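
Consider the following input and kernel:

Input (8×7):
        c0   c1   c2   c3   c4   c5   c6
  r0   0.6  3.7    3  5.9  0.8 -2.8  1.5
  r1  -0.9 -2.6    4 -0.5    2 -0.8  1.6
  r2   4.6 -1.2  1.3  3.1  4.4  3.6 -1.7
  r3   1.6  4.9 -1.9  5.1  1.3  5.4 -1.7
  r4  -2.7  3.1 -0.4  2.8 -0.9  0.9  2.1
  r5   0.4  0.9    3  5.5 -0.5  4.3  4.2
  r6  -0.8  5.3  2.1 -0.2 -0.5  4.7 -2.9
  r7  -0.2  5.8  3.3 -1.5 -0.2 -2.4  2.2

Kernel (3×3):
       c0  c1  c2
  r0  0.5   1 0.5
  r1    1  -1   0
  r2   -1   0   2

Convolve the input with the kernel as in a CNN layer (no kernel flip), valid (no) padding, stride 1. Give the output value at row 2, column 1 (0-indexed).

11.55

The receptive field on the input at this output position is [-1.2 1.3 3.1 / 4.9 -1.9 5.1 / 3.1 -0.4 2.8]. Elementwise product with the kernel and sum: -1.2·0.5 + 1.3·1 + 3.1·0.5 + 4.9·1 + -1.9·-1 + 3.1·-1 + 2.8·2.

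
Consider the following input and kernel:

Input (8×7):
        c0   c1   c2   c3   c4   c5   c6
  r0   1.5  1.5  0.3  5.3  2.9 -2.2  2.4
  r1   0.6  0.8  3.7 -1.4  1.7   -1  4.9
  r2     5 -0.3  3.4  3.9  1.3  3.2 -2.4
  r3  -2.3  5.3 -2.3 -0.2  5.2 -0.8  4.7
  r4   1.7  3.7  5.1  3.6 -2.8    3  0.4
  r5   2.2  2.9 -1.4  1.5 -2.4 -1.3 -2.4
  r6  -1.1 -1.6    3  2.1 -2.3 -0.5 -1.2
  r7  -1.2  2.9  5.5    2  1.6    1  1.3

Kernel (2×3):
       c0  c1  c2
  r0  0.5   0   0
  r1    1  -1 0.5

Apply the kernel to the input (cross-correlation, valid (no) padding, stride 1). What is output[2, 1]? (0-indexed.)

7.35

The receptive field on the input at this output position is [-0.3 3.4 3.9 / 5.3 -2.3 -0.2]. Elementwise product with the kernel and sum: -0.3·0.5 + 5.3·1 + -2.3·-1 + -0.2·0.5.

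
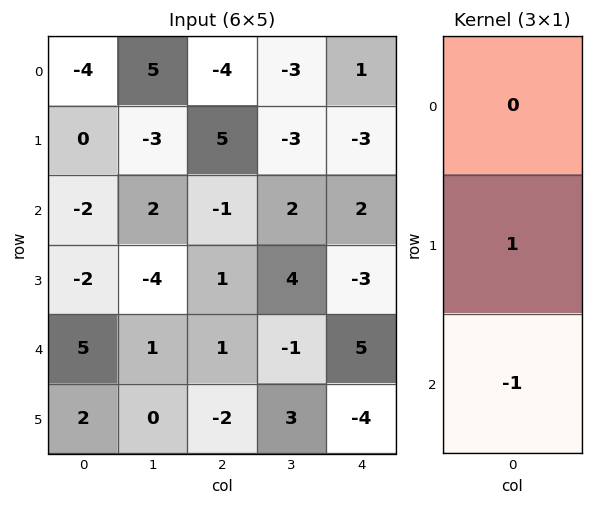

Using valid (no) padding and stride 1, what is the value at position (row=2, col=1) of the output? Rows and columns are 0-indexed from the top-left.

-5

The receptive field on the input at this output position is [2 / -4 / 1]. Elementwise product with the kernel and sum: -4·1 + 1·-1.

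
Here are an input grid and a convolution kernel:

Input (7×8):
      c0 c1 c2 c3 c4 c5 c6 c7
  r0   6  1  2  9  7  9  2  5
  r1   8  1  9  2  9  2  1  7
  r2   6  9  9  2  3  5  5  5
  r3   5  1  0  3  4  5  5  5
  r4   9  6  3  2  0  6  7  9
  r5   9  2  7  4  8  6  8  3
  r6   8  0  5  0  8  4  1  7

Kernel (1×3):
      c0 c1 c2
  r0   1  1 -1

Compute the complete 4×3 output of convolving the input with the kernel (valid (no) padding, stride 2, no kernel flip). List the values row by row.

Output[0,0]: The receptive field on the input at this output position is [6 1 2]. Elementwise product with the kernel and sum: 6·1 + 1·1 + 2·-1.

5 4 14
6 8 3
12 5 -1
3 -3 11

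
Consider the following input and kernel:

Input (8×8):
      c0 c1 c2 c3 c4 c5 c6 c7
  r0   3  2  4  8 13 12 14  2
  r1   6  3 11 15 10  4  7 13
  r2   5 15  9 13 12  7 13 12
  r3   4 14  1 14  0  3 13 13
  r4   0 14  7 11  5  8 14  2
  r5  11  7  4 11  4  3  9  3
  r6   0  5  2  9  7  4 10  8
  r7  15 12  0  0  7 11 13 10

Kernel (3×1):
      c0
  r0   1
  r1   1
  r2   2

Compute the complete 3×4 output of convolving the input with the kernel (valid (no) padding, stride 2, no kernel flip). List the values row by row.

19 33 47 47
9 24 22 54
11 15 23 43

Output[0,0]: The receptive field on the input at this output position is [3 / 6 / 5]. Elementwise product with the kernel and sum: 3·1 + 6·1 + 5·2.
Output[0,1]: The receptive field on the input at this output position is [4 / 11 / 9]. Elementwise product with the kernel and sum: 4·1 + 11·1 + 9·2.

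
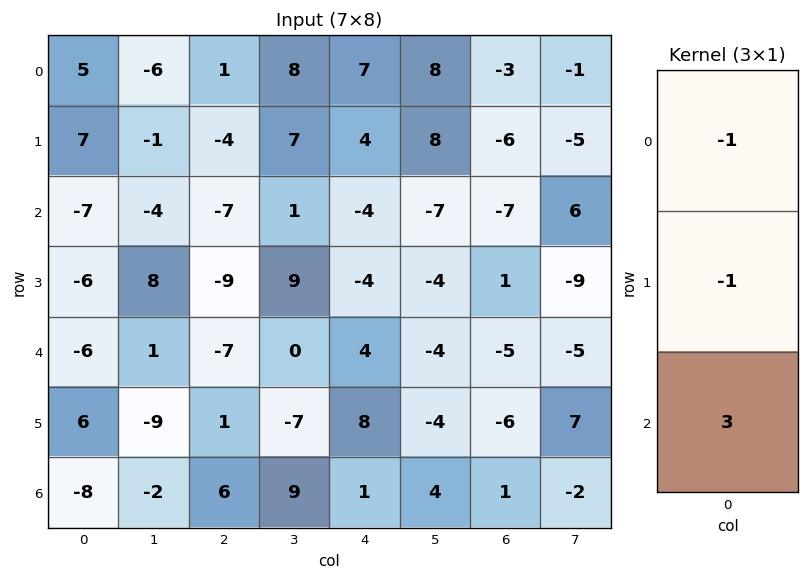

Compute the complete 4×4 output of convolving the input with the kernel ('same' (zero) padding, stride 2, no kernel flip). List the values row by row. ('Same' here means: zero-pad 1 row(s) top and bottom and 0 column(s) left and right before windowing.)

Output[0,0]: The receptive field on the zero-padded input at this output position is [0 / 5 / 7]. Elementwise product with the kernel and sum: 0·-1 + 5·-1 + 7·3.
Output[0,1]: The receptive field on the zero-padded input at this output position is [0 / 1 / -4]. Elementwise product with the kernel and sum: 0·-1 + 1·-1 + -4·3.

16 -13 5 -15
-18 -16 -12 16
30 19 24 -14
2 -7 -9 5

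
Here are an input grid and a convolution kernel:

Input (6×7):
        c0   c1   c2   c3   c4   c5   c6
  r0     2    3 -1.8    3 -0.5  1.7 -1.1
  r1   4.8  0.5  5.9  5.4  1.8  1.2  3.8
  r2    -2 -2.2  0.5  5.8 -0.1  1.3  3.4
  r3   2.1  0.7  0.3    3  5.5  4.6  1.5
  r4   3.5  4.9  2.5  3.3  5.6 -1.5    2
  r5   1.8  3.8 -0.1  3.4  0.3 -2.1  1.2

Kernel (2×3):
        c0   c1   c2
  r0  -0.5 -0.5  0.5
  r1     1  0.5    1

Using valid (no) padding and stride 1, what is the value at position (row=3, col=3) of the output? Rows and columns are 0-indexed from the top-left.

2.65

The receptive field on the input at this output position is [3 5.5 4.6 / 3.3 5.6 -1.5]. Elementwise product with the kernel and sum: 3·-0.5 + 5.5·-0.5 + 4.6·0.5 + 3.3·1 + 5.6·0.5 + -1.5·1.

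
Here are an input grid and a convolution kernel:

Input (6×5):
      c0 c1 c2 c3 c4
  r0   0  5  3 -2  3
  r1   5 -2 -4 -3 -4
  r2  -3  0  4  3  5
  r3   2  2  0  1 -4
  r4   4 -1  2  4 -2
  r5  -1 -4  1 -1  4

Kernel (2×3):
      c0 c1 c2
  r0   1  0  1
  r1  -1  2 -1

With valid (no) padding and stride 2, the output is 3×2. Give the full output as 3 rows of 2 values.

Output[0,0]: The receptive field on the input at this output position is [0 5 3 / 5 -2 -4]. Elementwise product with the kernel and sum: 0·1 + 3·1 + 5·-1 + -2·2 + -4·-1.

-2 8
3 15
-2 -7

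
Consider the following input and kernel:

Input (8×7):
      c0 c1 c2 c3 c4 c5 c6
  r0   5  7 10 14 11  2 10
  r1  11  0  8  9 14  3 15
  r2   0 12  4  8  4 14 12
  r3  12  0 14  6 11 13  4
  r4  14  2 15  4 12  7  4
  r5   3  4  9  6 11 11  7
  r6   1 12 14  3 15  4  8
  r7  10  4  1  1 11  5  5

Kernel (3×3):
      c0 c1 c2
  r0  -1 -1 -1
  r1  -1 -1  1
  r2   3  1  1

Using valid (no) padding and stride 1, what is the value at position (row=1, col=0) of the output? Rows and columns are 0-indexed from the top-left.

23

The receptive field on the input at this output position is [11 0 8 / 0 12 4 / 12 0 14]. Elementwise product with the kernel and sum: 11·-1 + 0·-1 + 8·-1 + 0·-1 + 12·-1 + 4·1 + 12·3 + 0·1 + 14·1.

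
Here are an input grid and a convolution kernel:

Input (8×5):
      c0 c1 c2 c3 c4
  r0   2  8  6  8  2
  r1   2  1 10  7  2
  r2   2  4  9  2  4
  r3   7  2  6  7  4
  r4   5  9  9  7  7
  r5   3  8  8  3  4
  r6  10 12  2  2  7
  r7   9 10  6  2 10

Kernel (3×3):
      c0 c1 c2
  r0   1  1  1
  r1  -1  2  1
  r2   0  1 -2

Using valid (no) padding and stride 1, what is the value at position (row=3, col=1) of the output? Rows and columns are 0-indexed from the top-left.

33

The receptive field on the input at this output position is [2 6 7 / 9 9 7 / 8 8 3]. Elementwise product with the kernel and sum: 2·1 + 6·1 + 7·1 + 9·-1 + 9·2 + 7·1 + 8·1 + 3·-2.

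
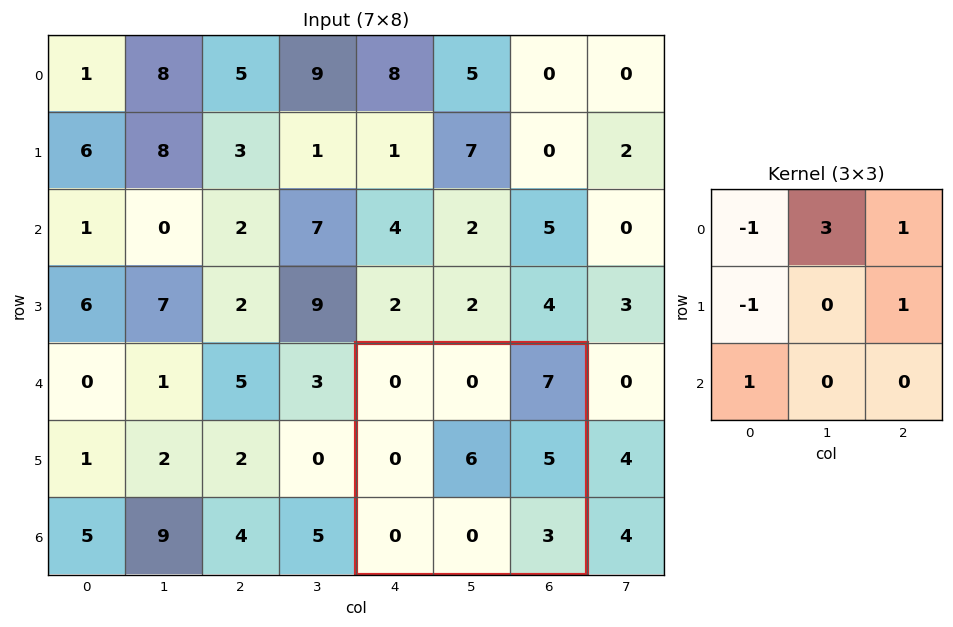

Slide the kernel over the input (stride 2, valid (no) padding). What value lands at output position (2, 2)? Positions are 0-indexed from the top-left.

12

The receptive field on the input at this output position is [0 0 7 / 0 6 5 / 0 0 3]. Elementwise product with the kernel and sum: 0·-1 + 0·3 + 7·1 + 0·-1 + 5·1 + 0·1.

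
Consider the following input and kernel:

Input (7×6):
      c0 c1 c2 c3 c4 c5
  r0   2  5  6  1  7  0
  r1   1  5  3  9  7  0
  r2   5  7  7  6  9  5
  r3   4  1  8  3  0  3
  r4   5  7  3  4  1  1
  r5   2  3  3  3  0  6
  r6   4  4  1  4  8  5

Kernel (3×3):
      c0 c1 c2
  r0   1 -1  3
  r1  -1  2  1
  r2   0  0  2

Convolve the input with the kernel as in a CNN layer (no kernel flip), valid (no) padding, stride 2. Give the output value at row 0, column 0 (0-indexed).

The receptive field on the input at this output position is [2 5 6 / 1 5 3 / 5 7 7]. Elementwise product with the kernel and sum: 2·1 + 5·-1 + 6·3 + 1·-1 + 5·2 + 3·1 + 7·2.

41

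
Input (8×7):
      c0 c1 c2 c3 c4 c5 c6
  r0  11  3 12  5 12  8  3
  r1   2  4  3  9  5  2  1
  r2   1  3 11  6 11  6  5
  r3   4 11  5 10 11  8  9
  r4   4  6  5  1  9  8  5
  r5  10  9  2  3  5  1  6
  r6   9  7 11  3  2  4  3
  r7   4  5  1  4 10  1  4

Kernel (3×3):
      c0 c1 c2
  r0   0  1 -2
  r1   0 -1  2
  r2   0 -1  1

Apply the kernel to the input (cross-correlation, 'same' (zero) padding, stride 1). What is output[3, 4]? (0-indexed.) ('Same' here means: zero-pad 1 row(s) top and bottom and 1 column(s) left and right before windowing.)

The receptive field on the zero-padded input at this output position is [6 11 6 / 10 11 8 / 1 9 8]. Elementwise product with the kernel and sum: 11·1 + 6·-2 + 11·-1 + 8·2 + 9·-1 + 8·1.

3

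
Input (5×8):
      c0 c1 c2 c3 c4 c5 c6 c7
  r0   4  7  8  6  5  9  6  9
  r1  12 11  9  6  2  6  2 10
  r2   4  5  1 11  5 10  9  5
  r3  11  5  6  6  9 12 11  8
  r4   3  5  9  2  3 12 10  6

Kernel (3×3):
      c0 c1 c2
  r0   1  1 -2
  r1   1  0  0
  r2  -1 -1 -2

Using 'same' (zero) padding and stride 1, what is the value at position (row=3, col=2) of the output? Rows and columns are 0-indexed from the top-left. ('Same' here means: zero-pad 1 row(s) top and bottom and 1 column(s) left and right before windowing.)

-29

The receptive field on the zero-padded input at this output position is [5 1 11 / 5 6 6 / 5 9 2]. Elementwise product with the kernel and sum: 5·1 + 1·1 + 11·-2 + 5·1 + 5·-1 + 9·-1 + 2·-2.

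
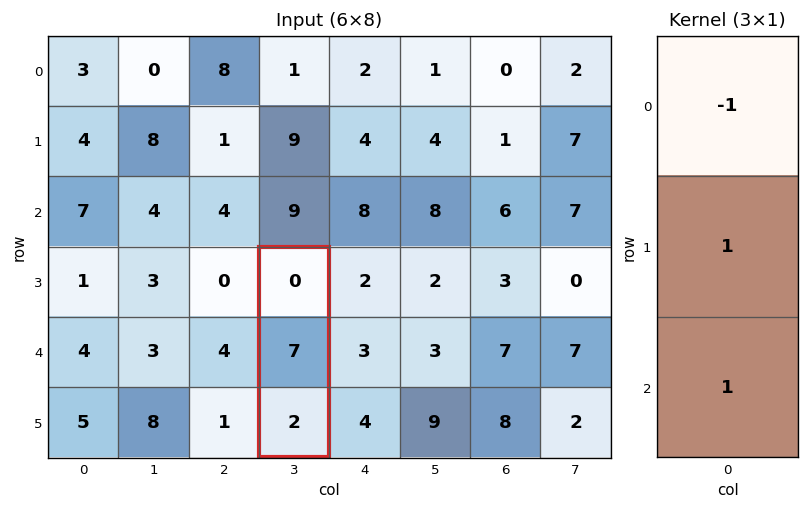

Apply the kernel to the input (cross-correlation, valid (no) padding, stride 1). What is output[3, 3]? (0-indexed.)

9

The receptive field on the input at this output position is [0 / 7 / 2]. Elementwise product with the kernel and sum: 0·-1 + 7·1 + 2·1.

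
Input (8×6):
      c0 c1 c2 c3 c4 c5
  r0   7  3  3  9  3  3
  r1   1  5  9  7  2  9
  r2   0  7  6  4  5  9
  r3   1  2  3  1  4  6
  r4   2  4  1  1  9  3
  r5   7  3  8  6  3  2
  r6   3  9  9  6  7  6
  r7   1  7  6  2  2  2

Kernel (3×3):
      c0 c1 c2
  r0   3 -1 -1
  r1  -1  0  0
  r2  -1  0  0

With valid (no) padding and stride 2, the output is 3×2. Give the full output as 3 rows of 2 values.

14 -18
-16 5
-9 -24

Output[0,0]: The receptive field on the input at this output position is [7 3 3 / 1 5 9 / 0 7 6]. Elementwise product with the kernel and sum: 7·3 + 3·-1 + 3·-1 + 1·-1 + 0·-1.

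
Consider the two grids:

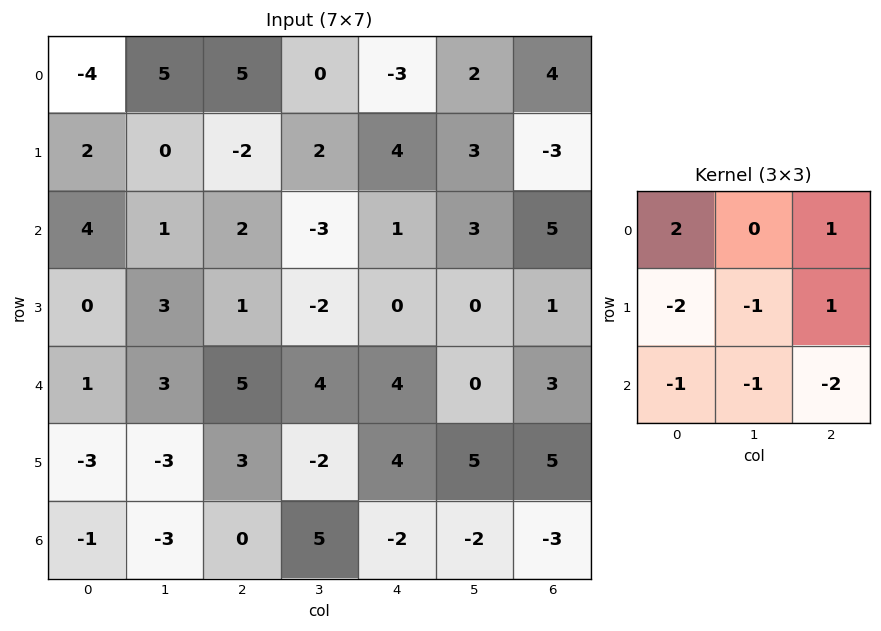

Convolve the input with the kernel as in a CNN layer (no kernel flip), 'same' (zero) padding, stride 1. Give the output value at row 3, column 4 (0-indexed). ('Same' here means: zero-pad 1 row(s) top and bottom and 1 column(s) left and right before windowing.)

The receptive field on the zero-padded input at this output position is [-3 1 3 / -2 0 0 / 4 4 0]. Elementwise product with the kernel and sum: -3·2 + 3·1 + -2·-2 + 0·-1 + 0·1 + 4·-1 + 4·-1 + 0·-2.

-7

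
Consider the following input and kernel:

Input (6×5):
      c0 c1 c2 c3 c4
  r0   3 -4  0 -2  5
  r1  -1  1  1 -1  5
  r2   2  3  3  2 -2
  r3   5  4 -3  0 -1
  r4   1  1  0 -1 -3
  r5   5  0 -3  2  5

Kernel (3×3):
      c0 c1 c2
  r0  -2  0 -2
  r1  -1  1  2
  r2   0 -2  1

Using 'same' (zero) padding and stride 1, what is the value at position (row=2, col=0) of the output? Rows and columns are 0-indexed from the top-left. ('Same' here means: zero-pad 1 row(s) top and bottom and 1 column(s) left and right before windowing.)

0

The receptive field on the zero-padded input at this output position is [0 -1 1 / 0 2 3 / 0 5 4]. Elementwise product with the kernel and sum: 0·-2 + 1·-2 + 0·-1 + 2·1 + 3·2 + 5·-2 + 4·1.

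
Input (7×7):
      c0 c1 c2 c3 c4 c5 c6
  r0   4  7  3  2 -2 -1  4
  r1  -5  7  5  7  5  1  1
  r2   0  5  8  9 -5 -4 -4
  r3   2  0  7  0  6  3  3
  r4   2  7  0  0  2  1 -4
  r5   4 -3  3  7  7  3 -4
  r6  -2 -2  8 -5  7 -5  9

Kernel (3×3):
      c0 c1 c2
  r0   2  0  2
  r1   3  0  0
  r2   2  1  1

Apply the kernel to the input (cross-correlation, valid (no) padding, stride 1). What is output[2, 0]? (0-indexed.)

33

The receptive field on the input at this output position is [0 5 8 / 2 0 7 / 2 7 0]. Elementwise product with the kernel and sum: 0·2 + 8·2 + 2·3 + 2·2 + 7·1 + 0·1.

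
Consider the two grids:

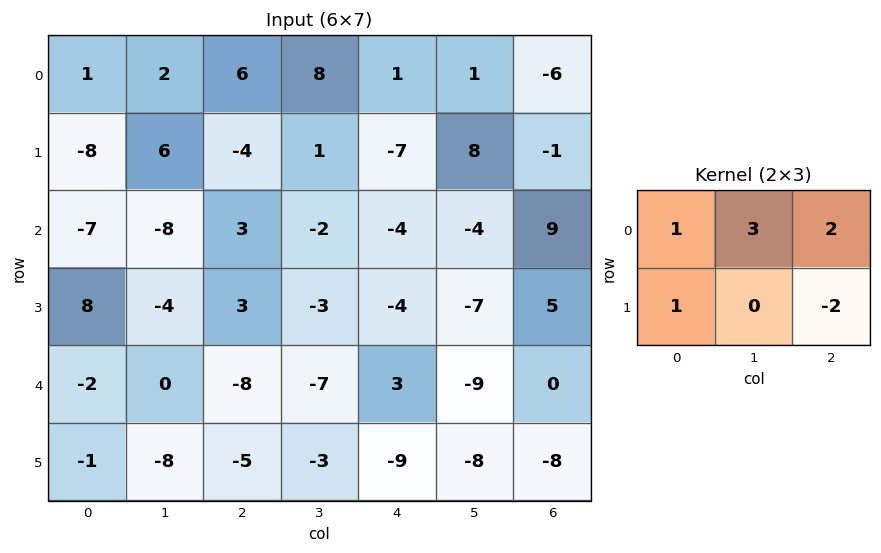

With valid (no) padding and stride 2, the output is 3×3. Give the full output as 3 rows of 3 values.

Output[0,0]: The receptive field on the input at this output position is [1 2 6 / -8 6 -4]. Elementwise product with the kernel and sum: 1·1 + 2·3 + 6·2 + -8·1 + -4·-2.

19 42 -13
-23 0 -12
-9 -10 -17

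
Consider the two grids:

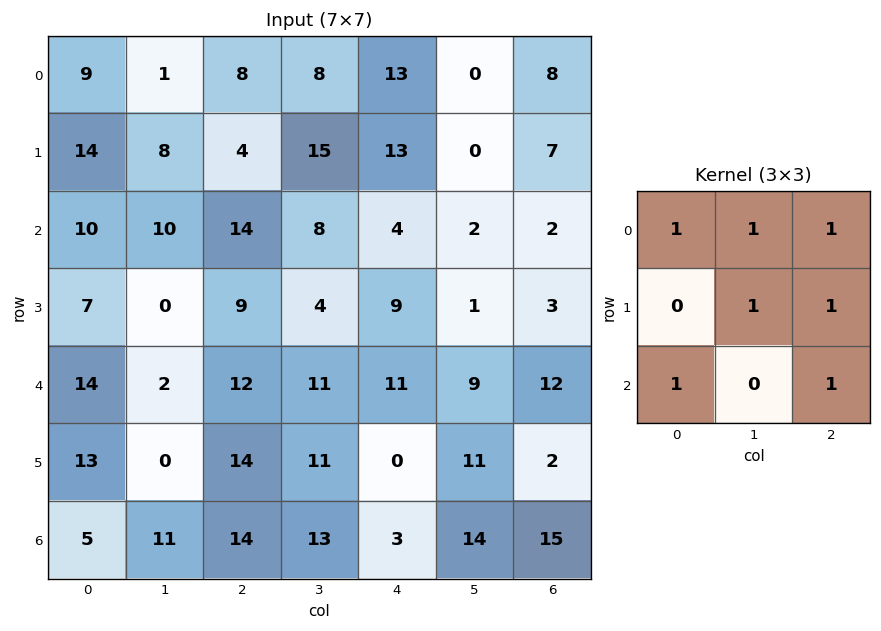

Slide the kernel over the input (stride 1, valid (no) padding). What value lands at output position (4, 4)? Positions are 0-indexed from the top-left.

63

The receptive field on the input at this output position is [11 9 12 / 0 11 2 / 3 14 15]. Elementwise product with the kernel and sum: 11·1 + 9·1 + 12·1 + 11·1 + 2·1 + 3·1 + 15·1.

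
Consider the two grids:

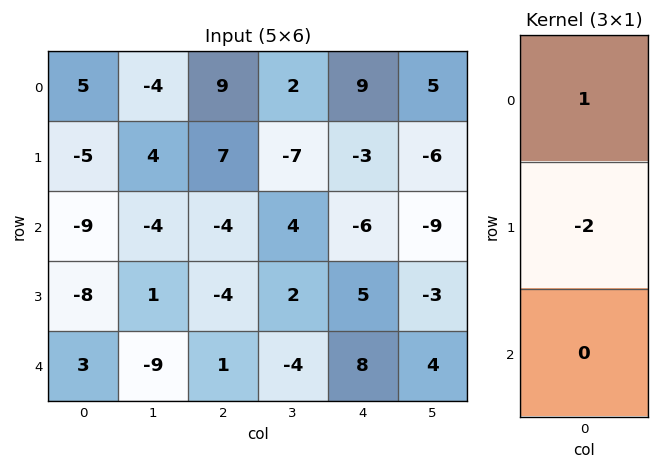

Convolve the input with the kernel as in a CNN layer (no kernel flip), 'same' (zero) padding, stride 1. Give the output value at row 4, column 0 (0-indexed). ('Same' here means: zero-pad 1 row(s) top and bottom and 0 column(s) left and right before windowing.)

The receptive field on the zero-padded input at this output position is [-8 / 3 / 0]. Elementwise product with the kernel and sum: -8·1 + 3·-2.

-14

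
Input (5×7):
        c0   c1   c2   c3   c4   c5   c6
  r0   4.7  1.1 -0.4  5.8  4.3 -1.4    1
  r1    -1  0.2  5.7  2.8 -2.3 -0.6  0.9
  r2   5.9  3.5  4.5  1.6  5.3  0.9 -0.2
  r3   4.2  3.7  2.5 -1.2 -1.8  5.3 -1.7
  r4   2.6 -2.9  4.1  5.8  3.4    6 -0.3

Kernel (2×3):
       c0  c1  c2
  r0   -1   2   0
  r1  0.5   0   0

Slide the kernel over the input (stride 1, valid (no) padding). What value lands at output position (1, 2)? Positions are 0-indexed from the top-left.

2.15

The receptive field on the input at this output position is [5.7 2.8 -2.3 / 4.5 1.6 5.3]. Elementwise product with the kernel and sum: 5.7·-1 + 2.8·2 + 4.5·0.5.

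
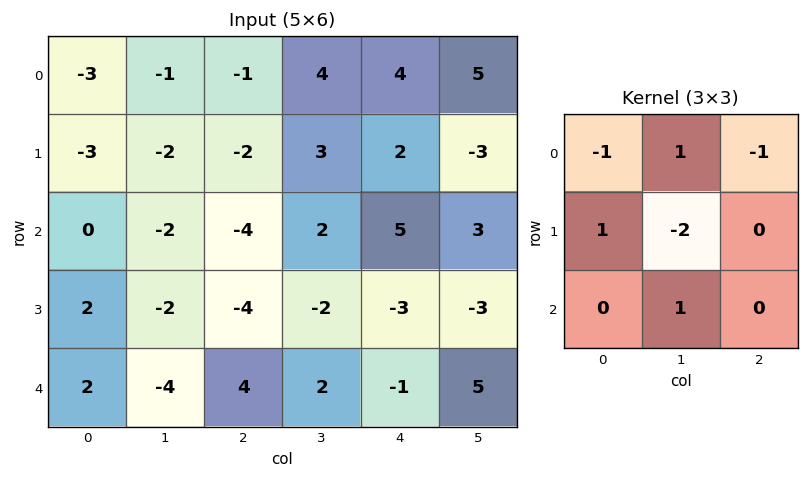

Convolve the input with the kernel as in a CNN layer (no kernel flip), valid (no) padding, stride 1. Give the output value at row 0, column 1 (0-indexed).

-6

The receptive field on the input at this output position is [-1 -1 4 / -2 -2 3 / -2 -4 2]. Elementwise product with the kernel and sum: -1·-1 + -1·1 + 4·-1 + -2·1 + -2·-2 + -4·1.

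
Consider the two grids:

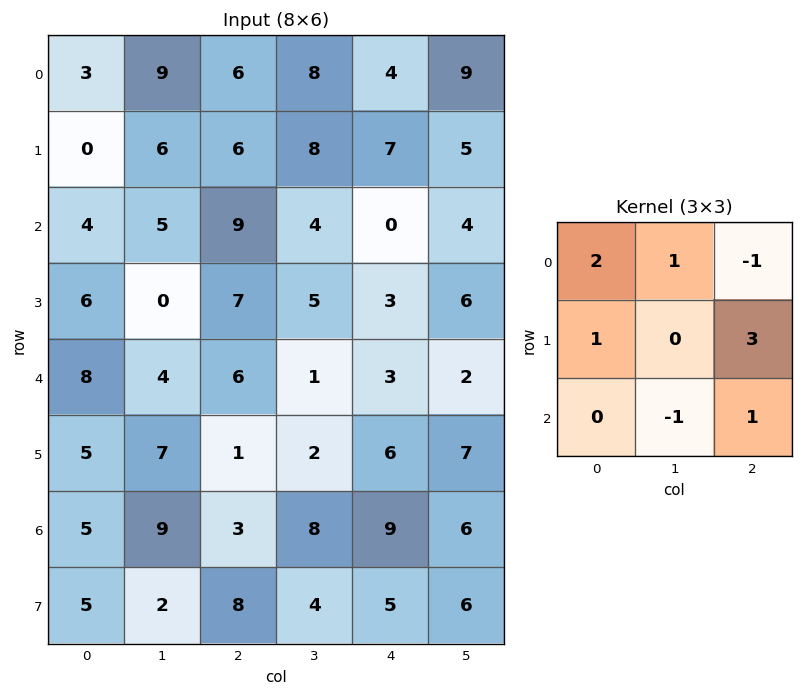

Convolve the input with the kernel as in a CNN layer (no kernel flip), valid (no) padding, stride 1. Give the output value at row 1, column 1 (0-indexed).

The receptive field on the input at this output position is [6 6 8 / 5 9 4 / 0 7 5]. Elementwise product with the kernel and sum: 6·2 + 6·1 + 8·-1 + 5·1 + 4·3 + 7·-1 + 5·1.

25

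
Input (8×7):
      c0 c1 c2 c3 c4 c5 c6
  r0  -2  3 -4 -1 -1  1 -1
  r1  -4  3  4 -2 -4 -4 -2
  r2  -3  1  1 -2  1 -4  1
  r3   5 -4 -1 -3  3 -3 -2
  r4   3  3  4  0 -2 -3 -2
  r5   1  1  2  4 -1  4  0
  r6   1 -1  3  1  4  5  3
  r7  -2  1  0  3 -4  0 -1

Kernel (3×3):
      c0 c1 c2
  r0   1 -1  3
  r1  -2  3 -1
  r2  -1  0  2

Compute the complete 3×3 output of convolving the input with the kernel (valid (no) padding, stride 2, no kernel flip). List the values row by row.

Output[0,0]: The receptive field on the input at this output position is [-2 3 -4 / -4 3 4 / -3 1 1]. Elementwise product with the kernel and sum: -2·1 + 3·-1 + -4·3 + -4·-2 + 3·3 + 4·-1 + -3·-1 + 1·2.

1 -15 -6
-17 -12 -7
16 12 11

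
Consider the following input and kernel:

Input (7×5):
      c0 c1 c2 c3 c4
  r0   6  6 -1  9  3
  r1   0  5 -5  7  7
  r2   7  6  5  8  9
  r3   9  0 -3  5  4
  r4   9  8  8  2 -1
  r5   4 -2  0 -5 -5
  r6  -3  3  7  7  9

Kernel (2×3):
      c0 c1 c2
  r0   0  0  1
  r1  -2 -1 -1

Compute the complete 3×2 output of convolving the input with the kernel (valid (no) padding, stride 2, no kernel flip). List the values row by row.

-1 -1
-10 6
2 9

Output[0,0]: The receptive field on the input at this output position is [6 6 -1 / 0 5 -5]. Elementwise product with the kernel and sum: -1·1 + 0·-2 + 5·-1 + -5·-1.
Output[0,1]: The receptive field on the input at this output position is [-1 9 3 / -5 7 7]. Elementwise product with the kernel and sum: 3·1 + -5·-2 + 7·-1 + 7·-1.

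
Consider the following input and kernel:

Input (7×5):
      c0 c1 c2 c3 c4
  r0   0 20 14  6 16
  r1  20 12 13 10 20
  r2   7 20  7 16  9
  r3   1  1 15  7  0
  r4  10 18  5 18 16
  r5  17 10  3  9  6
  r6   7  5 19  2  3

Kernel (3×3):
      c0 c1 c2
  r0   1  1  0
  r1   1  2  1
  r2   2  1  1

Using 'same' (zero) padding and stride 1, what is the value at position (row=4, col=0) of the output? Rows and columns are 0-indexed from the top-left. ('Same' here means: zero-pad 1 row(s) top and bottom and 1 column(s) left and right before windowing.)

The receptive field on the zero-padded input at this output position is [0 1 1 / 0 10 18 / 0 17 10]. Elementwise product with the kernel and sum: 0·1 + 1·1 + 0·1 + 10·2 + 18·1 + 0·2 + 17·1 + 10·1.

66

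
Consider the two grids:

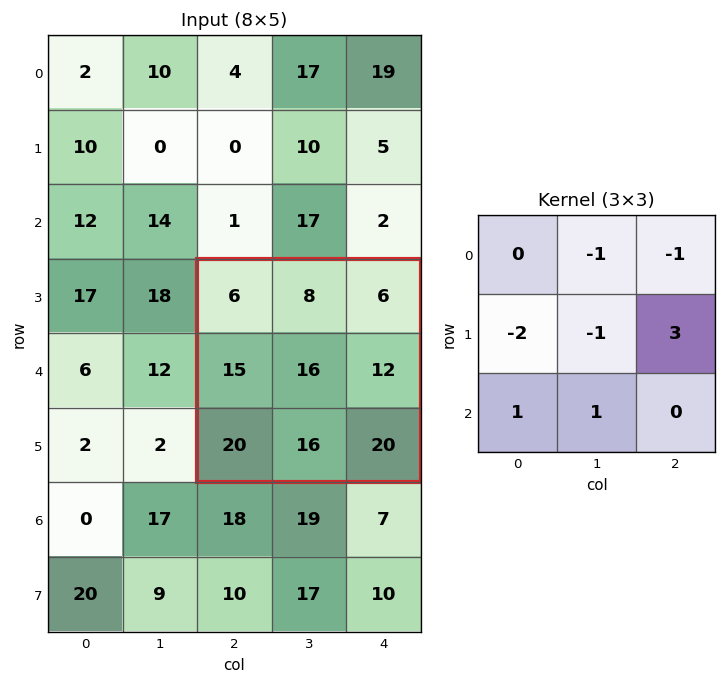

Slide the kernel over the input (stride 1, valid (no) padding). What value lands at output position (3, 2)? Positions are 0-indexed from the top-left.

12

The receptive field on the input at this output position is [6 8 6 / 15 16 12 / 20 16 20]. Elementwise product with the kernel and sum: 8·-1 + 6·-1 + 15·-2 + 16·-1 + 12·3 + 20·1 + 16·1.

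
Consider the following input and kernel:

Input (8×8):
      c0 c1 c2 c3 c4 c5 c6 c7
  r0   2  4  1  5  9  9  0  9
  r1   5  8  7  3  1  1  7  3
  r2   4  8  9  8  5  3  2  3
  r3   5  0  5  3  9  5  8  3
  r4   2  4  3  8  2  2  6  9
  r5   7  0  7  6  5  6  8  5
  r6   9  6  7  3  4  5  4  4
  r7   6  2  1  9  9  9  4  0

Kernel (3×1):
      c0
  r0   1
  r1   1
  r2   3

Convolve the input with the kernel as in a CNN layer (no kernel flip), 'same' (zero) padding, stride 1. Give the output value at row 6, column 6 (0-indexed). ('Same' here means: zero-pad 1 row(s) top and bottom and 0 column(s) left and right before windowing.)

The receptive field on the zero-padded input at this output position is [8 / 4 / 4]. Elementwise product with the kernel and sum: 8·1 + 4·1 + 4·3.

24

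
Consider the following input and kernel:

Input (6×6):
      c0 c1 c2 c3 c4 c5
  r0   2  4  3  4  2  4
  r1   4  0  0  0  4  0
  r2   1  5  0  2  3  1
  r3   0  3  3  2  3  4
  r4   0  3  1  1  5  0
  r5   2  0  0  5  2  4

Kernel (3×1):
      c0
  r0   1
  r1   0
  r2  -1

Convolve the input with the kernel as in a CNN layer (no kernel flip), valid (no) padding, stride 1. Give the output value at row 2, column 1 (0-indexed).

The receptive field on the input at this output position is [5 / 3 / 3]. Elementwise product with the kernel and sum: 5·1 + 3·-1.

2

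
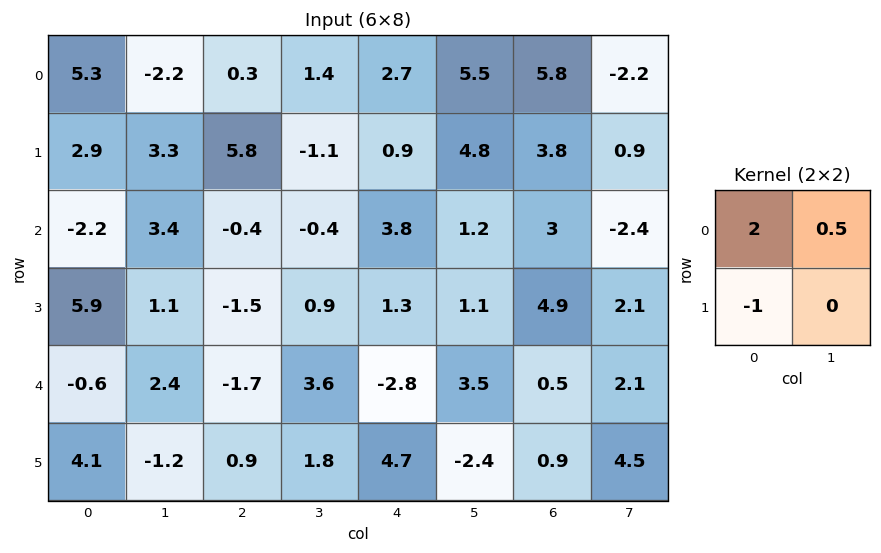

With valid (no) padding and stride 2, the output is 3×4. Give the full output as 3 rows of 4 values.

Output[0,0]: The receptive field on the input at this output position is [5.3 -2.2 / 2.9 3.3]. Elementwise product with the kernel and sum: 5.3·2 + -2.2·0.5 + 2.9·-1.
Output[0,1]: The receptive field on the input at this output position is [0.3 1.4 / 5.8 -1.1]. Elementwise product with the kernel and sum: 0.3·2 + 1.4·0.5 + 5.8·-1.

6.6 -4.5 7.25 6.7
-8.6 0.5 6.9 -0.1
-4.1 -2.5 -8.55 1.15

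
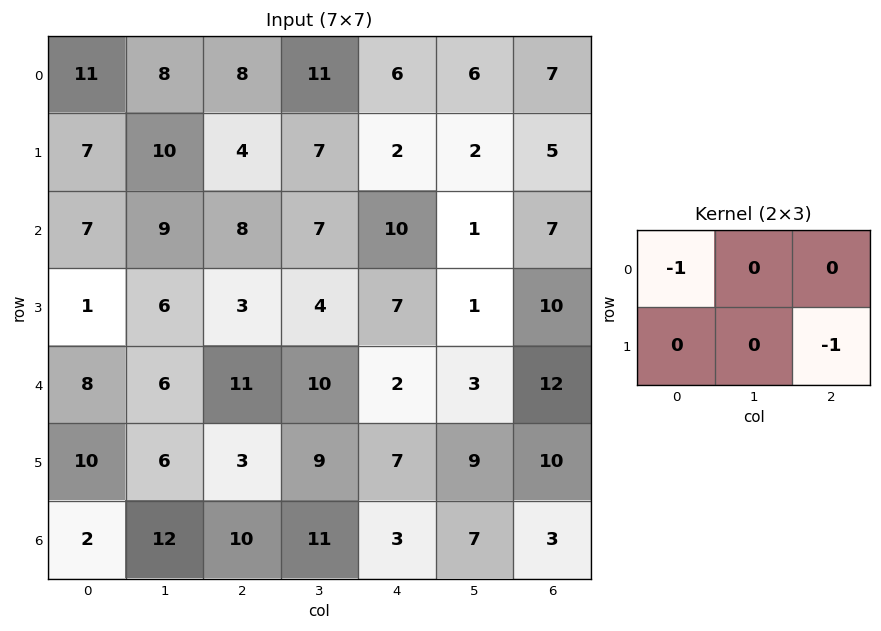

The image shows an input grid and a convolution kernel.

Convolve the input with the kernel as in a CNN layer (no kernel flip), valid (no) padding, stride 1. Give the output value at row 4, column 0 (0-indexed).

The receptive field on the input at this output position is [8 6 11 / 10 6 3]. Elementwise product with the kernel and sum: 8·-1 + 3·-1.

-11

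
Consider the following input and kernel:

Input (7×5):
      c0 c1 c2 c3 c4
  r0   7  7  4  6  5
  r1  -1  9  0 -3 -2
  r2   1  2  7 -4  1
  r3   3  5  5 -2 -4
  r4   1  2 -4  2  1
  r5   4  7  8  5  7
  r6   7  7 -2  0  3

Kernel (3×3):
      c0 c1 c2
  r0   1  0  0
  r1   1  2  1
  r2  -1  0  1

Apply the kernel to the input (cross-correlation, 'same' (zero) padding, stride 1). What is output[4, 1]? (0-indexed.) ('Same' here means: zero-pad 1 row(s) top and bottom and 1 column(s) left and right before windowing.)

The receptive field on the zero-padded input at this output position is [3 5 5 / 1 2 -4 / 4 7 8]. Elementwise product with the kernel and sum: 3·1 + 1·1 + 2·2 + -4·1 + 4·-1 + 8·1.

8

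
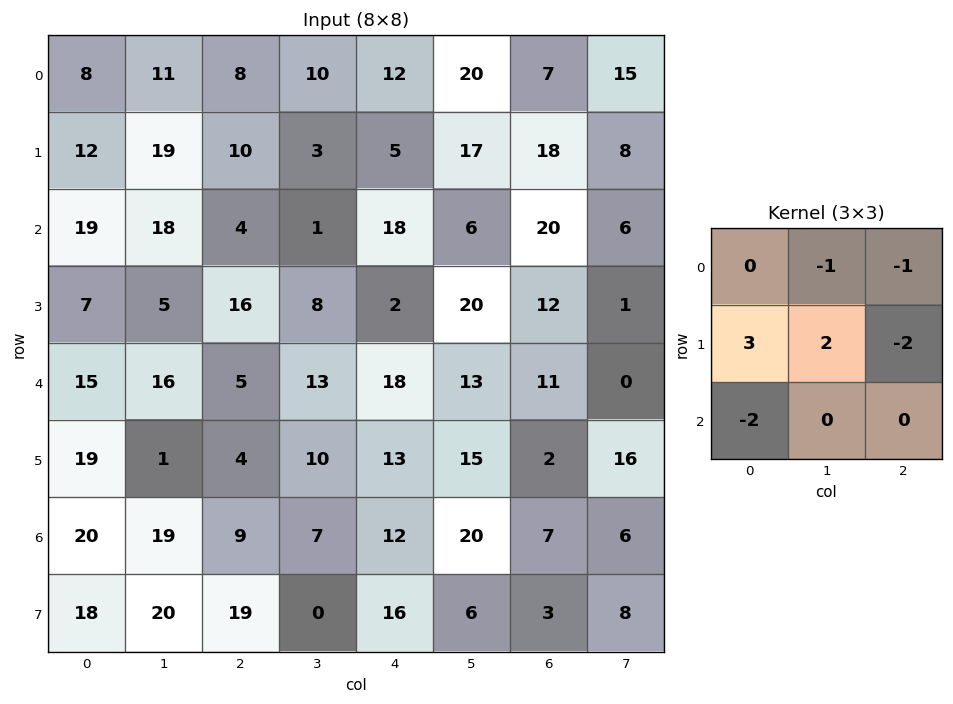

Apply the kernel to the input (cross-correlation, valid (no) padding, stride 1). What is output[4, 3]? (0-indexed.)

-19

The receptive field on the input at this output position is [13 18 13 / 10 13 15 / 7 12 20]. Elementwise product with the kernel and sum: 18·-1 + 13·-1 + 10·3 + 13·2 + 15·-2 + 7·-2.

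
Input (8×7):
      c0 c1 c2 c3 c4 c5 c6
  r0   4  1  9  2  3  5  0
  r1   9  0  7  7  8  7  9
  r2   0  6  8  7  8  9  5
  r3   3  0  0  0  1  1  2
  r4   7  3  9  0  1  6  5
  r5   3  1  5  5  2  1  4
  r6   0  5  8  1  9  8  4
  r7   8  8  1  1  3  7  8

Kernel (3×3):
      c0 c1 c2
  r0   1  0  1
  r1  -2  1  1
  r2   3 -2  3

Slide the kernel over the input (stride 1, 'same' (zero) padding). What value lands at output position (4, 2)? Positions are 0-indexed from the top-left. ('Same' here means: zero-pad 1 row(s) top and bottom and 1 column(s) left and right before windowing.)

The receptive field on the zero-padded input at this output position is [0 0 0 / 3 9 0 / 1 5 5]. Elementwise product with the kernel and sum: 0·1 + 0·1 + 3·-2 + 9·1 + 0·1 + 1·3 + 5·-2 + 5·3.

11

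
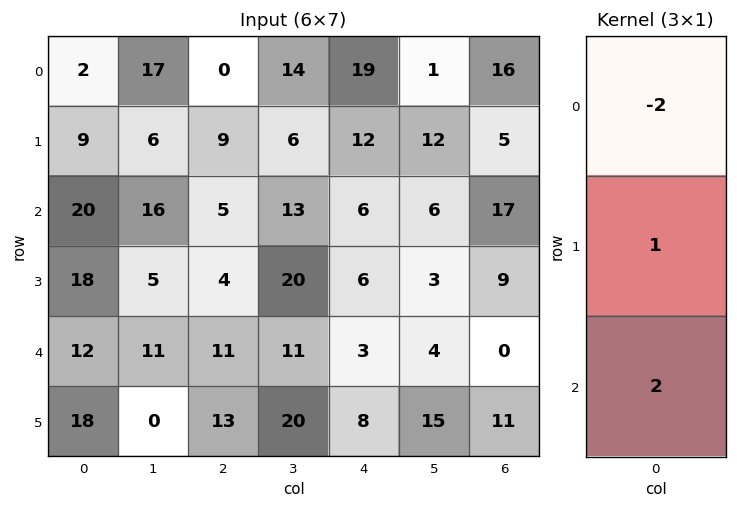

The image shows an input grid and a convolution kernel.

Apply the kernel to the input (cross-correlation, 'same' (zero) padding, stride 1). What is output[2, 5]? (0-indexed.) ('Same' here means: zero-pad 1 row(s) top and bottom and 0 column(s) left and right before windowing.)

-12

The receptive field on the zero-padded input at this output position is [12 / 6 / 3]. Elementwise product with the kernel and sum: 12·-2 + 6·1 + 3·2.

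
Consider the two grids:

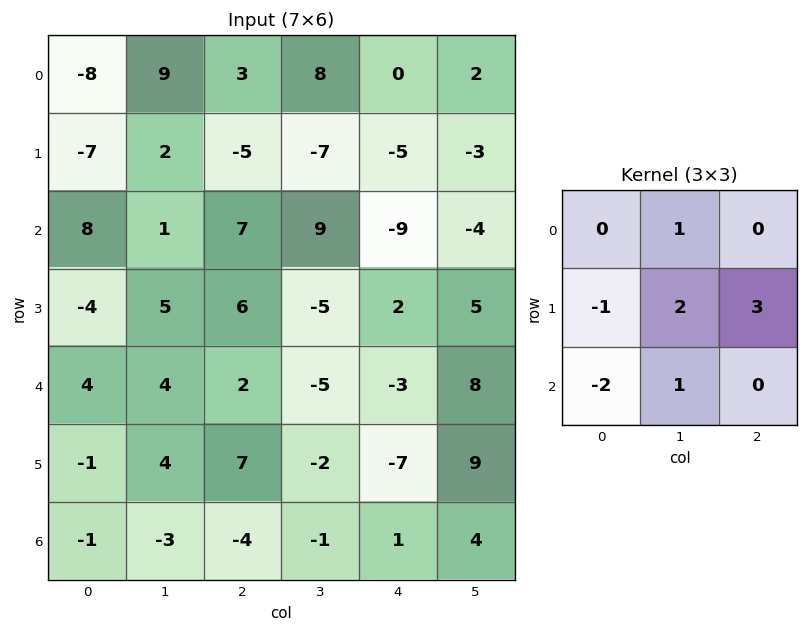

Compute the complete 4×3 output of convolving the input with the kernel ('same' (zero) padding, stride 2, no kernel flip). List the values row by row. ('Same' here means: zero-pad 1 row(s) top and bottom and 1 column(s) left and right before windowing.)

4 12 7
8 31 -32
15 -10 22
-12 -1 8

Output[0,0]: The receptive field on the zero-padded input at this output position is [0 0 0 / 0 -8 9 / 0 -7 2]. Elementwise product with the kernel and sum: 0·1 + 0·-1 + -8·2 + 9·3 + 0·-2 + -7·1.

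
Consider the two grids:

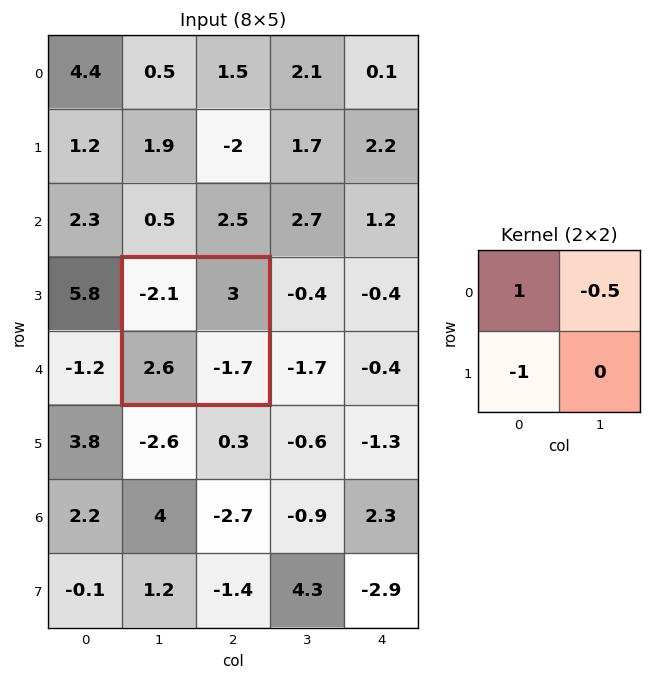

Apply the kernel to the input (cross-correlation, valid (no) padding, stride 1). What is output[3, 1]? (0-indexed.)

The receptive field on the input at this output position is [-2.1 3 / 2.6 -1.7]. Elementwise product with the kernel and sum: -2.1·1 + 3·-0.5 + 2.6·-1.

-6.2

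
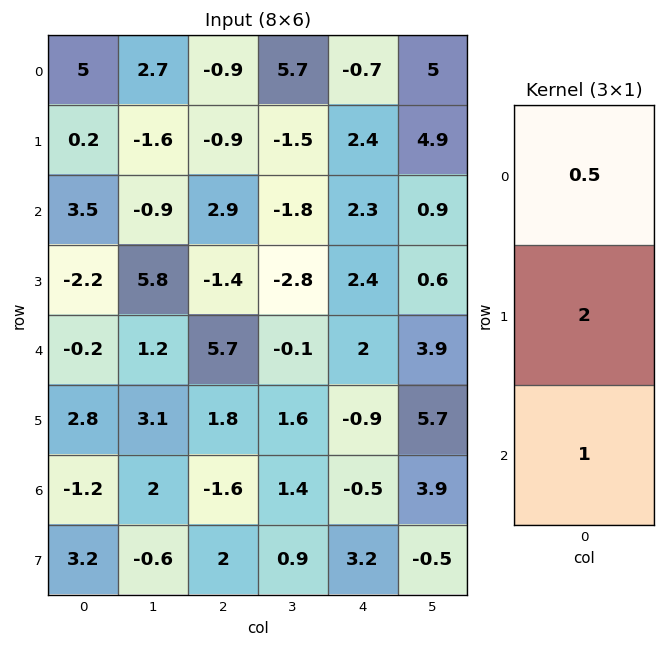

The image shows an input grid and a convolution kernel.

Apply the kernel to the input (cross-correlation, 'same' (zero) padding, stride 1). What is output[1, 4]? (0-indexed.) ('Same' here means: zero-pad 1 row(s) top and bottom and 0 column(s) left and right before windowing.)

The receptive field on the zero-padded input at this output position is [-0.7 / 2.4 / 2.3]. Elementwise product with the kernel and sum: -0.7·0.5 + 2.4·2 + 2.3·1.

6.75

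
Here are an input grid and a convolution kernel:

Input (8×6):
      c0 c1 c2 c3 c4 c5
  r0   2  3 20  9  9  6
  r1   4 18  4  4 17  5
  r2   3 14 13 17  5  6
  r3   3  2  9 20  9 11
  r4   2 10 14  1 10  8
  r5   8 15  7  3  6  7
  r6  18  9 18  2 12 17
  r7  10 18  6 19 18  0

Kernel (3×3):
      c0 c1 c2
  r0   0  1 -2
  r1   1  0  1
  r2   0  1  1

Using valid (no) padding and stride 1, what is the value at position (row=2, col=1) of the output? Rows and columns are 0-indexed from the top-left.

16

The receptive field on the input at this output position is [14 13 17 / 2 9 20 / 10 14 1]. Elementwise product with the kernel and sum: 13·1 + 17·-2 + 2·1 + 20·1 + 14·1 + 1·1.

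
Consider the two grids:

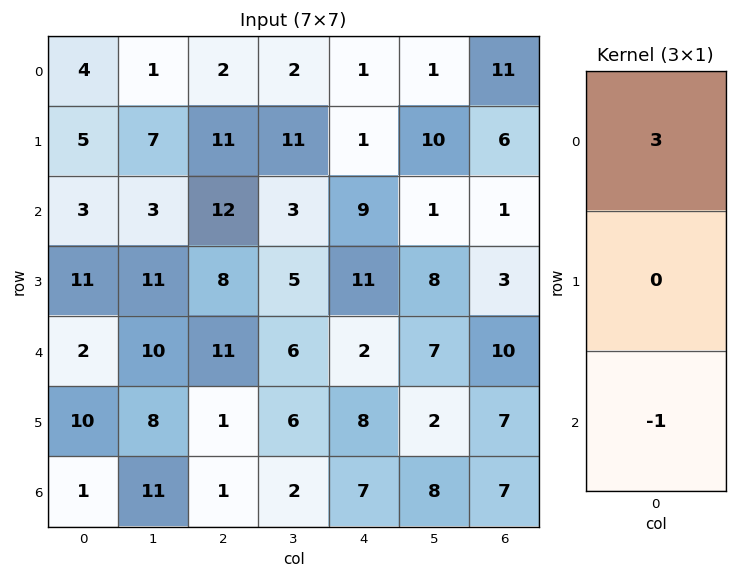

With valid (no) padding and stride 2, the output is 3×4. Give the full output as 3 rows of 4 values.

9 -6 -6 32
7 25 25 -7
5 32 -1 23

Output[0,0]: The receptive field on the input at this output position is [4 / 5 / 3]. Elementwise product with the kernel and sum: 4·3 + 3·-1.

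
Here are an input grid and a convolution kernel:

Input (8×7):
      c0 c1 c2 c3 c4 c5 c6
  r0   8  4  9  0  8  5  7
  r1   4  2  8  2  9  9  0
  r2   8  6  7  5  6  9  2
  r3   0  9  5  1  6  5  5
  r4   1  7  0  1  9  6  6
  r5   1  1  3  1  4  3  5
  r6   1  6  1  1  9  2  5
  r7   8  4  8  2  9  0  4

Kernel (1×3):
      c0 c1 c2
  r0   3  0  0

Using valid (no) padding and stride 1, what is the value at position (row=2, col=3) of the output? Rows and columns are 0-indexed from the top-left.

15

The receptive field on the input at this output position is [5 6 9]. Elementwise product with the kernel and sum: 5·3.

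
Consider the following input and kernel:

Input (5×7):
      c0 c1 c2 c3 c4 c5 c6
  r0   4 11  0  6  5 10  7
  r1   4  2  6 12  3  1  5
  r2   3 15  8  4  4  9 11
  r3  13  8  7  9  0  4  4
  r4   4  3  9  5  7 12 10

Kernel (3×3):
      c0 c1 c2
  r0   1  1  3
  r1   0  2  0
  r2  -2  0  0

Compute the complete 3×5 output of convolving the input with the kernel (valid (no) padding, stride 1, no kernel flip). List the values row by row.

13 11 29 39 30
28 44 21 8 37
50 43 24 25 40

Output[0,0]: The receptive field on the input at this output position is [4 11 0 / 4 2 6 / 3 15 8]. Elementwise product with the kernel and sum: 4·1 + 11·1 + 0·3 + 2·2 + 3·-2.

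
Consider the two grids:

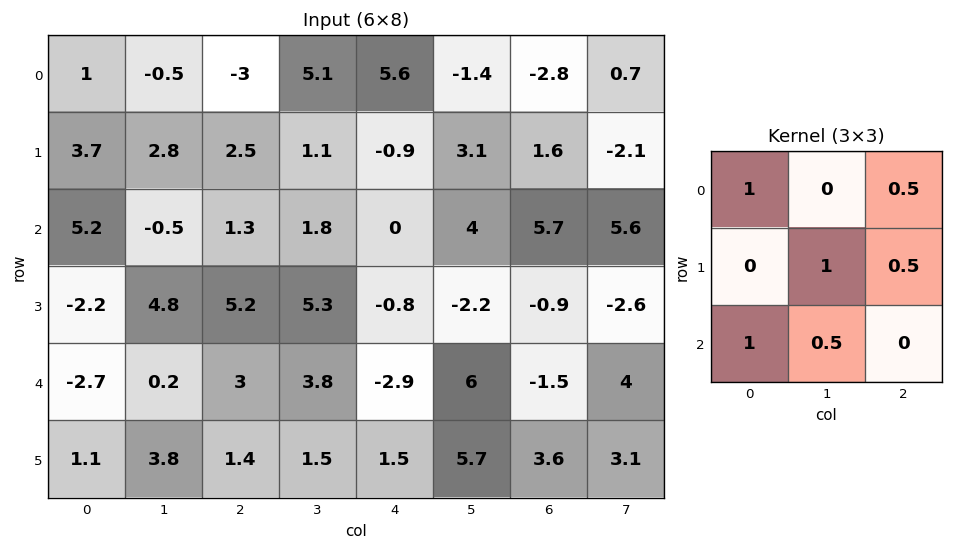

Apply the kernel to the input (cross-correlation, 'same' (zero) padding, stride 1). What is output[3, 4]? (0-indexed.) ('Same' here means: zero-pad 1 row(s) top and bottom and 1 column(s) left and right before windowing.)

The receptive field on the zero-padded input at this output position is [1.8 0 4 / 5.3 -0.8 -2.2 / 3.8 -2.9 6]. Elementwise product with the kernel and sum: 1.8·1 + 4·0.5 + -0.8·1 + -2.2·0.5 + 3.8·1 + -2.9·0.5.

4.25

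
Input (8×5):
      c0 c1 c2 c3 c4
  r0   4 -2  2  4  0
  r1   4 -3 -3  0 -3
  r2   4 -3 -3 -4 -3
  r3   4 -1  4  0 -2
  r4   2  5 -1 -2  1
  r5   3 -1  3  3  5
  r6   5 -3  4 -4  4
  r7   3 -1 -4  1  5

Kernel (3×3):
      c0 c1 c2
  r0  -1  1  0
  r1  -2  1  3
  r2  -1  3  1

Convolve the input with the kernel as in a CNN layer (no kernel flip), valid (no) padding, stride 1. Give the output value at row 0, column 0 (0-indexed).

The receptive field on the input at this output position is [4 -2 2 / 4 -3 -3 / 4 -3 -3]. Elementwise product with the kernel and sum: 4·-1 + -2·1 + 4·-2 + -3·1 + -3·3 + 4·-1 + -3·3 + -3·1.

-42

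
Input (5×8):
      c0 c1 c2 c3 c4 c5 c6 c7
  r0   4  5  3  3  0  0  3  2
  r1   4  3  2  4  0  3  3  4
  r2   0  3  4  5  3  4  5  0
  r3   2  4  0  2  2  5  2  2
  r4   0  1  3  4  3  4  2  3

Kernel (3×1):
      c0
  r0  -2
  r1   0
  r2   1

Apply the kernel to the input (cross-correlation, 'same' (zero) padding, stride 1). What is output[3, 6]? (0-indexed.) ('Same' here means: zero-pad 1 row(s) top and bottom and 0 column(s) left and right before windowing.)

The receptive field on the zero-padded input at this output position is [5 / 2 / 2]. Elementwise product with the kernel and sum: 5·-2 + 2·1.

-8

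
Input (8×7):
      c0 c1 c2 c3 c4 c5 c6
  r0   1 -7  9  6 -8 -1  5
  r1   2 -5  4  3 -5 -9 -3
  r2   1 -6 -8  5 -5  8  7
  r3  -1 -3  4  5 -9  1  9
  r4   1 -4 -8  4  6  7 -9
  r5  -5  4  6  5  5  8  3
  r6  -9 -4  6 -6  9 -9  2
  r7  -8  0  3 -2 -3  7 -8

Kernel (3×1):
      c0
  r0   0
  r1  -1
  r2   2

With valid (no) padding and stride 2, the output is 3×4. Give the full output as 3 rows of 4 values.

Output[0,0]: The receptive field on the input at this output position is [1 / 2 / 1]. Elementwise product with the kernel and sum: 2·-1 + 1·2.
Output[0,1]: The receptive field on the input at this output position is [9 / 4 / -8]. Elementwise product with the kernel and sum: 4·-1 + -8·2.

0 -20 -5 17
3 -20 21 -27
-13 6 13 1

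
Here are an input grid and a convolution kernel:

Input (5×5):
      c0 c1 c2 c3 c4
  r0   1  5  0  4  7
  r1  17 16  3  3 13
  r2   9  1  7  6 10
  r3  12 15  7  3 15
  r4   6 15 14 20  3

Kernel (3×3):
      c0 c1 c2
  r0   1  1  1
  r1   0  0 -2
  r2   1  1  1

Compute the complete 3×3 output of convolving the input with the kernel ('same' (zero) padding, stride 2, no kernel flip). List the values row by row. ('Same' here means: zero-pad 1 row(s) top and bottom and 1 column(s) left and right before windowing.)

23 14 16
58 35 34
-3 -15 18

Output[0,0]: The receptive field on the zero-padded input at this output position is [0 0 0 / 0 1 5 / 0 17 16]. Elementwise product with the kernel and sum: 0·1 + 0·1 + 0·1 + 5·-2 + 0·1 + 17·1 + 16·1.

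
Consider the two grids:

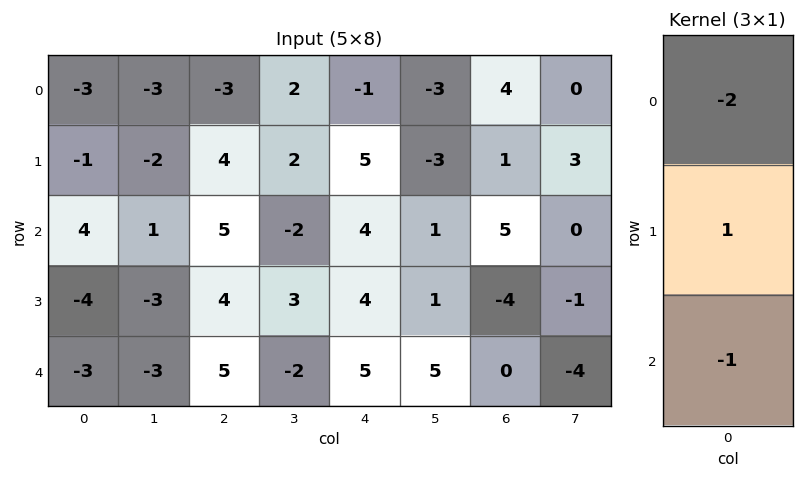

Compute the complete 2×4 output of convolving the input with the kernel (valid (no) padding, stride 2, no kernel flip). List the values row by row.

Output[0,0]: The receptive field on the input at this output position is [-3 / -1 / 4]. Elementwise product with the kernel and sum: -3·-2 + -1·1 + 4·-1.

1 5 3 -12
-9 -11 -9 -14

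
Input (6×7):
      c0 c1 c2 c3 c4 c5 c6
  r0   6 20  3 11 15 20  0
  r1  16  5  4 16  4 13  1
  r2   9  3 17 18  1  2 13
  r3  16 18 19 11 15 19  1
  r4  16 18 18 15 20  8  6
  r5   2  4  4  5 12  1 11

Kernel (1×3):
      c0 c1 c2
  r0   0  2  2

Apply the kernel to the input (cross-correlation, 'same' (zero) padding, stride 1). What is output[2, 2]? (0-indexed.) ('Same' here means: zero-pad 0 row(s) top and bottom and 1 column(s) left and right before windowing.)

The receptive field on the zero-padded input at this output position is [3 17 18]. Elementwise product with the kernel and sum: 17·2 + 18·2.

70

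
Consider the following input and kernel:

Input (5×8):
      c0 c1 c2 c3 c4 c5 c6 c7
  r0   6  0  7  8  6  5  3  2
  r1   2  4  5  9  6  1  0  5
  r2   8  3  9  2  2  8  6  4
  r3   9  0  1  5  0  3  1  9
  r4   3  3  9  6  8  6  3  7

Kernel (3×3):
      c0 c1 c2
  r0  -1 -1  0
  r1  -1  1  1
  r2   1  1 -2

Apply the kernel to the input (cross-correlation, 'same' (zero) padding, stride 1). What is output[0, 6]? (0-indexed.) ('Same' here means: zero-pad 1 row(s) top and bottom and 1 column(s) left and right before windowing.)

-9

The receptive field on the zero-padded input at this output position is [0 0 0 / 5 3 2 / 1 0 5]. Elementwise product with the kernel and sum: 0·-1 + 0·-1 + 5·-1 + 3·1 + 2·1 + 1·1 + 0·1 + 5·-2.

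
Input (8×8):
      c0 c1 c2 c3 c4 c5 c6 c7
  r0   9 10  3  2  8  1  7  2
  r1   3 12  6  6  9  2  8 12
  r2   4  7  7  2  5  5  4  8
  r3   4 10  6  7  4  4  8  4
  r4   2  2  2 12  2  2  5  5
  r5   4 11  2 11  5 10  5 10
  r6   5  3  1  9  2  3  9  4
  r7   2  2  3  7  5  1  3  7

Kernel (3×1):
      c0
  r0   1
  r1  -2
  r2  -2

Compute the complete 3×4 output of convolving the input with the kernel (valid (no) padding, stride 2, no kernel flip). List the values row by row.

-5 -23 -20 -17
-8 -9 -7 -22
-16 -4 -12 -23

Output[0,0]: The receptive field on the input at this output position is [9 / 3 / 4]. Elementwise product with the kernel and sum: 9·1 + 3·-2 + 4·-2.
Output[0,1]: The receptive field on the input at this output position is [3 / 6 / 7]. Elementwise product with the kernel and sum: 3·1 + 6·-2 + 7·-2.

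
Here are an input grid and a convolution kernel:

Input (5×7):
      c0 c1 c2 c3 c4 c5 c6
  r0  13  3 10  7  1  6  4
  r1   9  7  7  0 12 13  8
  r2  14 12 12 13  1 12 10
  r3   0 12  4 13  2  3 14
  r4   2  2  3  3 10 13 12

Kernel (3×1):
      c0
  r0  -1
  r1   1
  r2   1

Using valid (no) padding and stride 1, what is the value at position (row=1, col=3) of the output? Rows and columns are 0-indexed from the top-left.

26

The receptive field on the input at this output position is [0 / 13 / 13]. Elementwise product with the kernel and sum: 0·-1 + 13·1 + 13·1.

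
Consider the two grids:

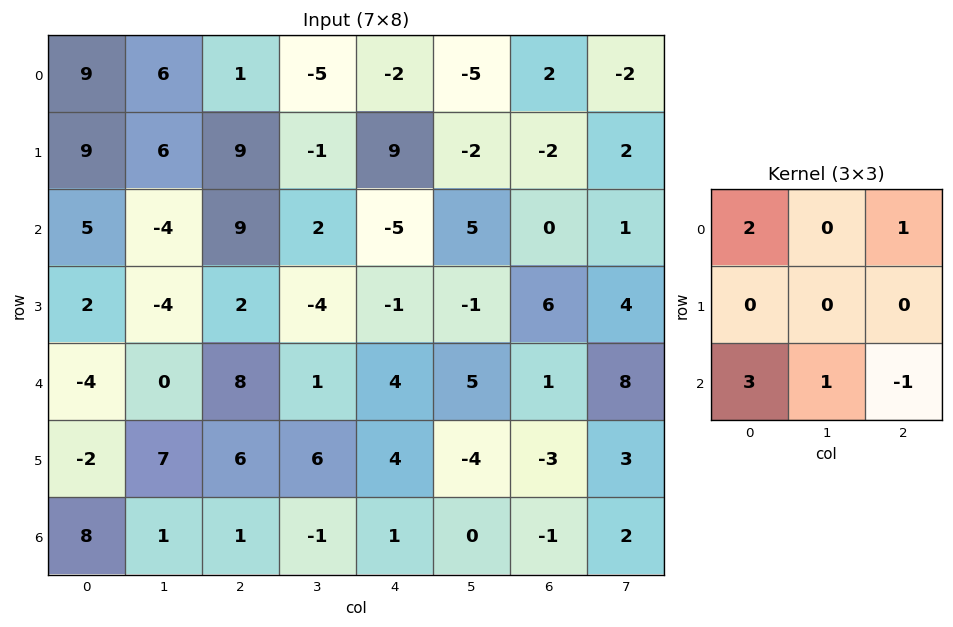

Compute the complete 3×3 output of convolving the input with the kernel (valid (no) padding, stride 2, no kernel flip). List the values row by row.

21 34 -12
-1 34 6
24 21 13

Output[0,0]: The receptive field on the input at this output position is [9 6 1 / 9 6 9 / 5 -4 9]. Elementwise product with the kernel and sum: 9·2 + 1·1 + 5·3 + -4·1 + 9·-1.
Output[0,1]: The receptive field on the input at this output position is [1 -5 -2 / 9 -1 9 / 9 2 -5]. Elementwise product with the kernel and sum: 1·2 + -2·1 + 9·3 + 2·1 + -5·-1.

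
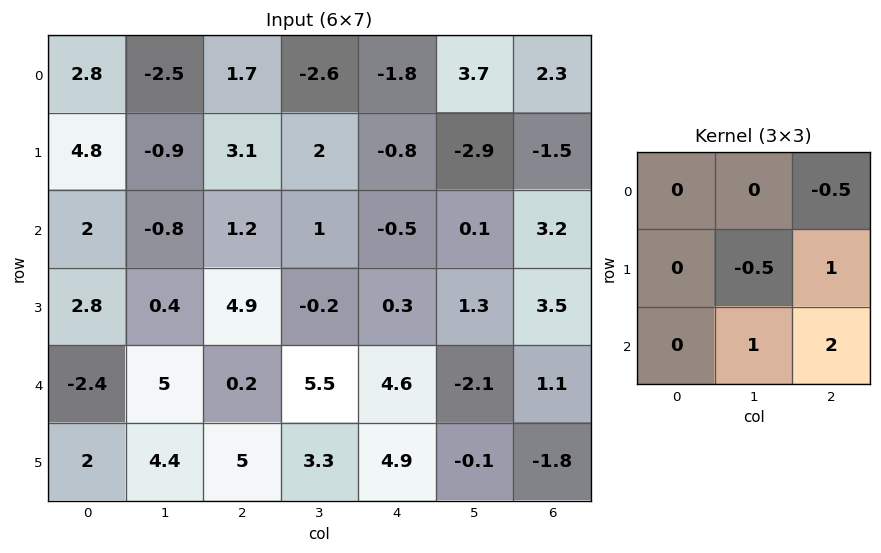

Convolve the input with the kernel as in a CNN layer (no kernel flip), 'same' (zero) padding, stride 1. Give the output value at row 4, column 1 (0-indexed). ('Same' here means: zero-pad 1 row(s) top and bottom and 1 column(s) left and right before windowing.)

9.65

The receptive field on the zero-padded input at this output position is [2.8 0.4 4.9 / -2.4 5 0.2 / 2 4.4 5]. Elementwise product with the kernel and sum: 4.9·-0.5 + 5·-0.5 + 0.2·1 + 4.4·1 + 5·2.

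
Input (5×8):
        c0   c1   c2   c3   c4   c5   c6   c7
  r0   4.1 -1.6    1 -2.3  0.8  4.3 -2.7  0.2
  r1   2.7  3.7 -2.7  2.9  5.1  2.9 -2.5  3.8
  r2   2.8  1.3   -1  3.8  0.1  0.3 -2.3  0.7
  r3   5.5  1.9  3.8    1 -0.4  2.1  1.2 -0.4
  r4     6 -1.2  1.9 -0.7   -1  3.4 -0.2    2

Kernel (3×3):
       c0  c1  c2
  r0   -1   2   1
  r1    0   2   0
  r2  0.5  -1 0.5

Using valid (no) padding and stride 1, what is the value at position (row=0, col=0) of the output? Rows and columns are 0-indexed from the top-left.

0.7

The receptive field on the input at this output position is [4.1 -1.6 1 / 2.7 3.7 -2.7 / 2.8 1.3 -1]. Elementwise product with the kernel and sum: 4.1·-1 + -1.6·2 + 1·1 + 3.7·2 + 2.8·0.5 + 1.3·-1 + -1·0.5.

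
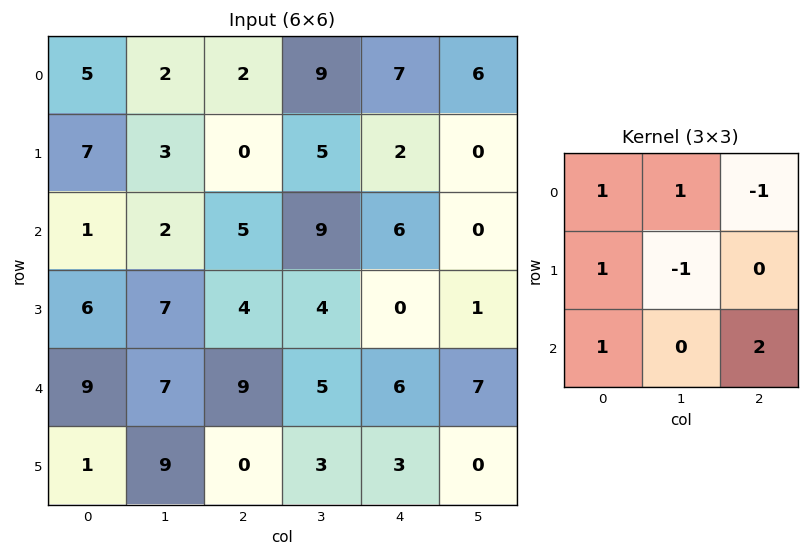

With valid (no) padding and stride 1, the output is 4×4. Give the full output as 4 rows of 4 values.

Output[0,0]: The receptive field on the input at this output position is [5 2 2 / 7 3 0 / 1 2 5]. Elementwise product with the kernel and sum: 5·1 + 2·1 + 2·-1 + 7·1 + 3·-1 + 1·1 + 5·2.

20 18 16 22
23 10 3 16
24 18 29 38
12 20 18 5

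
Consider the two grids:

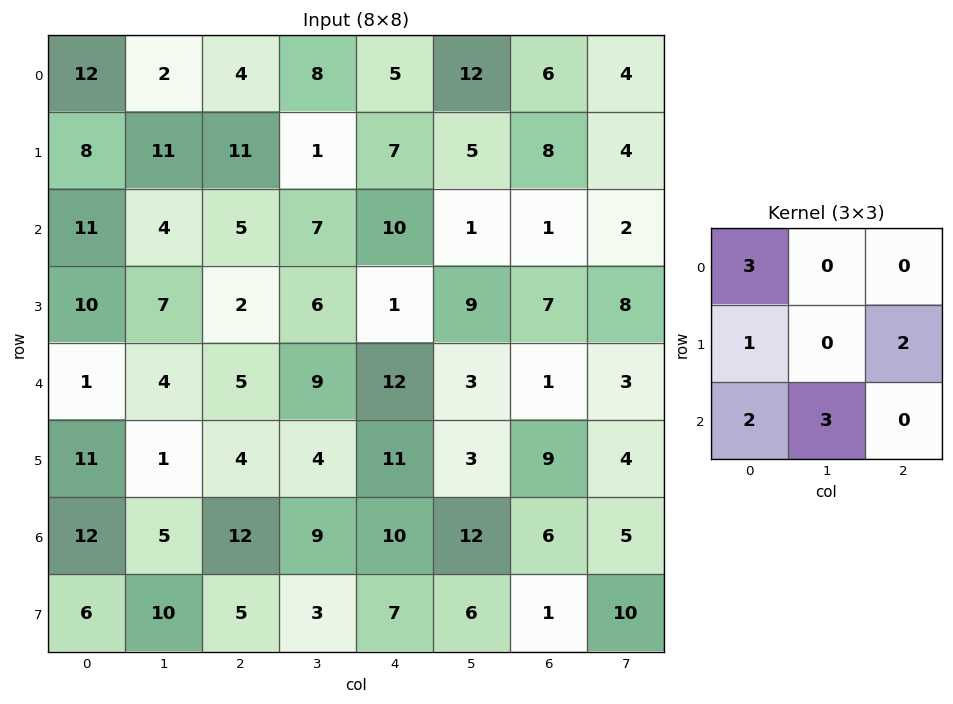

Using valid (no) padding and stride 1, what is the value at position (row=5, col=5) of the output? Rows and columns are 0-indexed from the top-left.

46

The receptive field on the input at this output position is [3 9 4 / 12 6 5 / 6 1 10]. Elementwise product with the kernel and sum: 3·3 + 12·1 + 5·2 + 6·2 + 1·3.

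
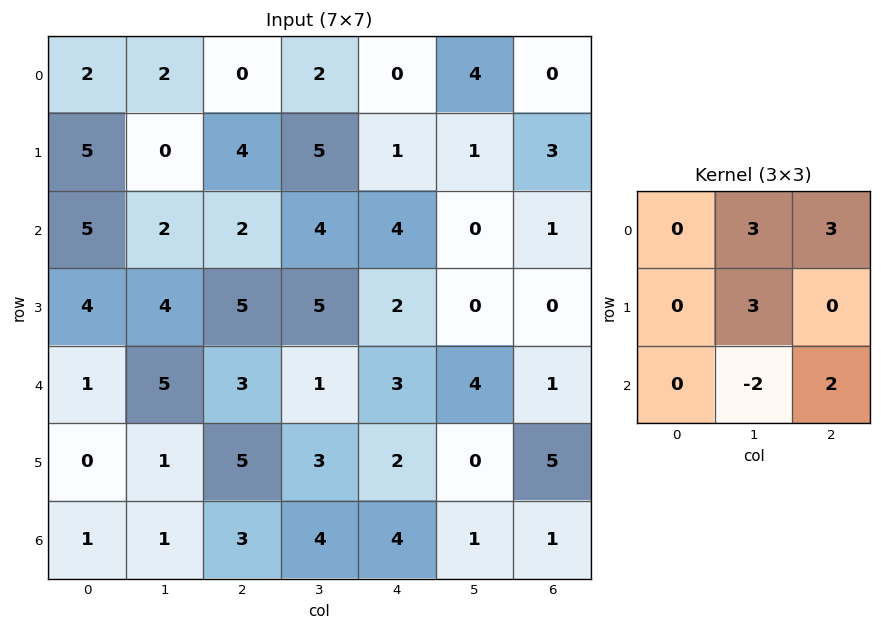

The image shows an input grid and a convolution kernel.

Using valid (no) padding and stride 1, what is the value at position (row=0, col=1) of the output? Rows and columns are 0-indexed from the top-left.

The receptive field on the input at this output position is [2 0 2 / 0 4 5 / 2 2 4]. Elementwise product with the kernel and sum: 0·3 + 2·3 + 4·3 + 2·-2 + 4·2.

22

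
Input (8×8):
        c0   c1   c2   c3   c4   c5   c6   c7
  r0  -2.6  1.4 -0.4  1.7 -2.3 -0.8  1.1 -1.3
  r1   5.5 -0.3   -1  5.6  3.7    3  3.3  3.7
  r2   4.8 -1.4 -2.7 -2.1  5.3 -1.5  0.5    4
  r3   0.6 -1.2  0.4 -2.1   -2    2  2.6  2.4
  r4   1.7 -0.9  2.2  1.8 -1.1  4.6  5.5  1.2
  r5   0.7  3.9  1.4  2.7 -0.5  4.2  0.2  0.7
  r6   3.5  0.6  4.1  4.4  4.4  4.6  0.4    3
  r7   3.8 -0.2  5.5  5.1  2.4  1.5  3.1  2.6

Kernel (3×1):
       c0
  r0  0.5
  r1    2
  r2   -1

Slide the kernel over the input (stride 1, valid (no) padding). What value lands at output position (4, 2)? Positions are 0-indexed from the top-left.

The receptive field on the input at this output position is [2.2 / 1.4 / 4.1]. Elementwise product with the kernel and sum: 2.2·0.5 + 1.4·2 + 4.1·-1.

-0.2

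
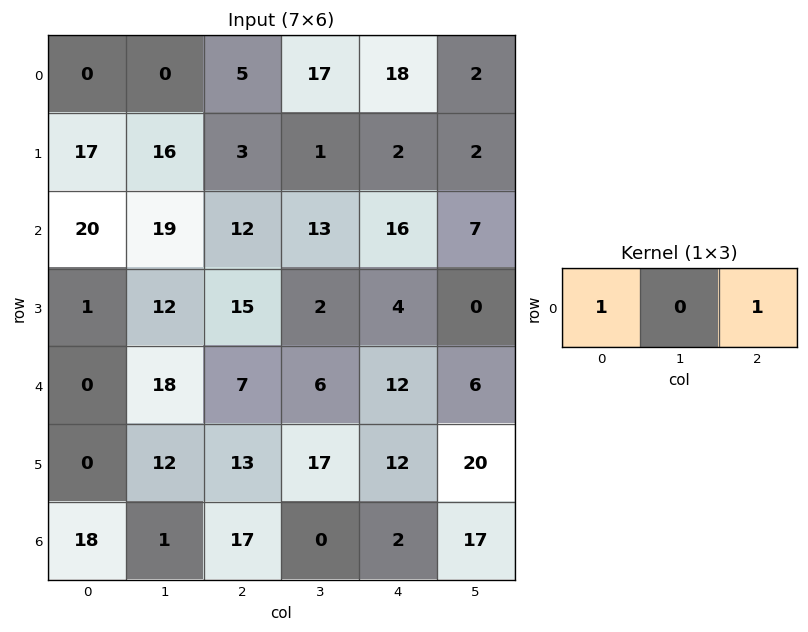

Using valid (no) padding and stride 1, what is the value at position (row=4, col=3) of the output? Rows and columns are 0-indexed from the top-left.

12

The receptive field on the input at this output position is [6 12 6]. Elementwise product with the kernel and sum: 6·1 + 6·1.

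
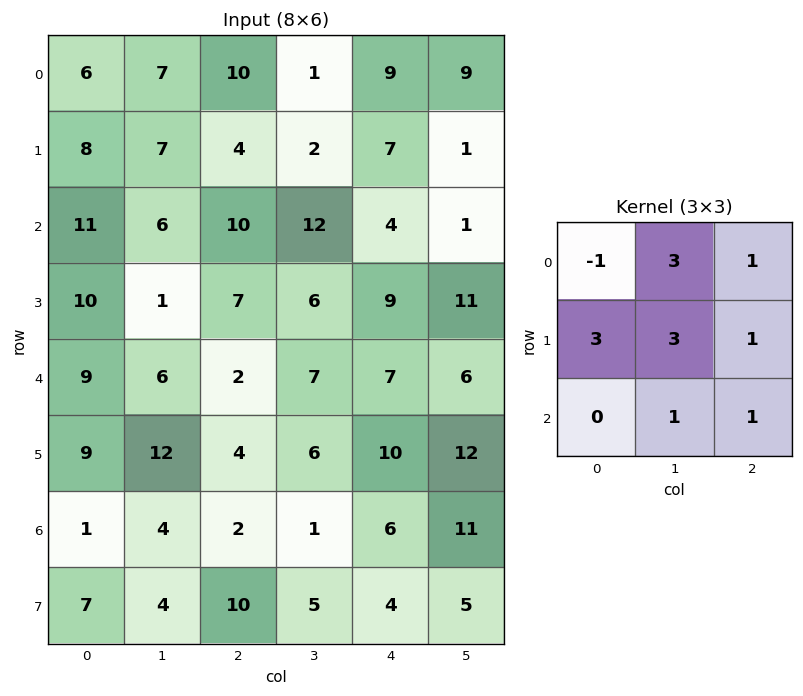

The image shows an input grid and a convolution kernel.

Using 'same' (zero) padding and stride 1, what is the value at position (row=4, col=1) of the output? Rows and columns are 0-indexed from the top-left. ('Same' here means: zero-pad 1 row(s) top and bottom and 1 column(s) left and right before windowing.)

The receptive field on the zero-padded input at this output position is [10 1 7 / 9 6 2 / 9 12 4]. Elementwise product with the kernel and sum: 10·-1 + 1·3 + 7·1 + 9·3 + 6·3 + 2·1 + 12·1 + 4·1.

63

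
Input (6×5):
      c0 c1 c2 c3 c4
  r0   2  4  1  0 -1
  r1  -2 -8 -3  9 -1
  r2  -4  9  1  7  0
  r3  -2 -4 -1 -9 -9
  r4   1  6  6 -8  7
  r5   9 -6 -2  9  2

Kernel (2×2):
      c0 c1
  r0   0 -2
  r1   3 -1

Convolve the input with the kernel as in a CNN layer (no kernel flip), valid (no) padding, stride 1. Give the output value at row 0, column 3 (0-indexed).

30

The receptive field on the input at this output position is [0 -1 / 9 -1]. Elementwise product with the kernel and sum: -1·-2 + 9·3 + -1·-1.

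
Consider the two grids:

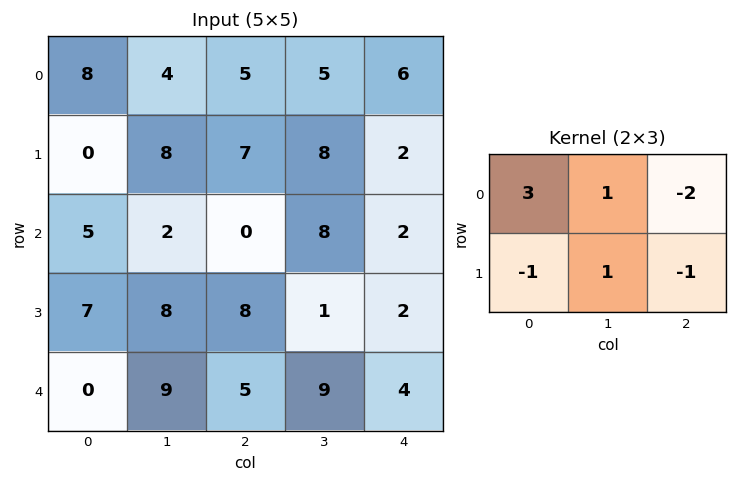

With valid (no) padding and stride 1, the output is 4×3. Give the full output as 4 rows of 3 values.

Output[0,0]: The receptive field on the input at this output position is [8 4 5 / 0 8 7]. Elementwise product with the kernel and sum: 8·3 + 4·1 + 5·-2 + 0·-1 + 8·1 + 7·-1.
Output[0,1]: The receptive field on the input at this output position is [4 5 5 / 8 7 8]. Elementwise product with the kernel and sum: 4·3 + 5·1 + 5·-2 + 8·-1 + 7·1 + 8·-1.

19 -2 7
-9 5 31
10 -11 -5
17 17 21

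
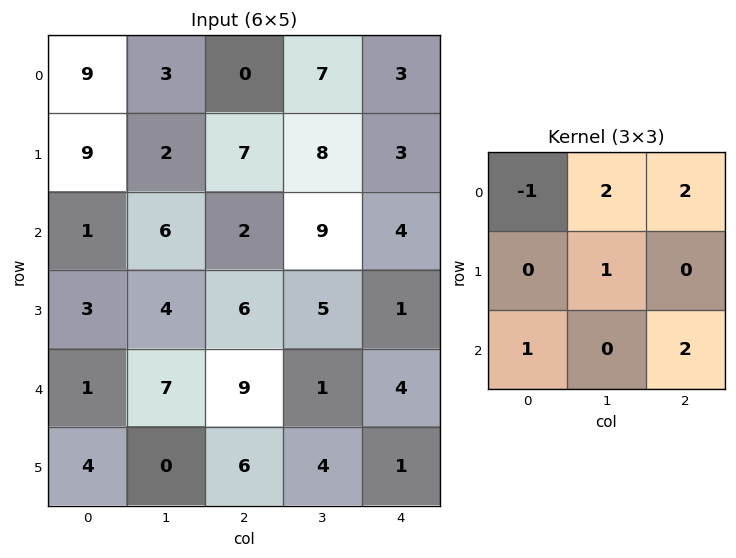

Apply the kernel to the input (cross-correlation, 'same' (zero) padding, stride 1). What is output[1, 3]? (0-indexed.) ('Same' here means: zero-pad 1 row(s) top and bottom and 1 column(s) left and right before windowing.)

The receptive field on the zero-padded input at this output position is [0 7 3 / 7 8 3 / 2 9 4]. Elementwise product with the kernel and sum: 0·-1 + 7·2 + 3·2 + 8·1 + 2·1 + 4·2.

38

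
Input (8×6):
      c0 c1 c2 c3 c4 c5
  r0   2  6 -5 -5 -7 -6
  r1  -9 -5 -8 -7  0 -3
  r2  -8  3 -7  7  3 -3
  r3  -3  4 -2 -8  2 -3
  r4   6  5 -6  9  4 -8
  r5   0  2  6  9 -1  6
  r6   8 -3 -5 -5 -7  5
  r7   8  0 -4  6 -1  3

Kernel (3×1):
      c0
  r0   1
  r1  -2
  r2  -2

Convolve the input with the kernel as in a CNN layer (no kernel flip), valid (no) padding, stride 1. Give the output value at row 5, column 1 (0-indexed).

The receptive field on the input at this output position is [2 / -3 / 0]. Elementwise product with the kernel and sum: 2·1 + -3·-2 + 0·-2.

8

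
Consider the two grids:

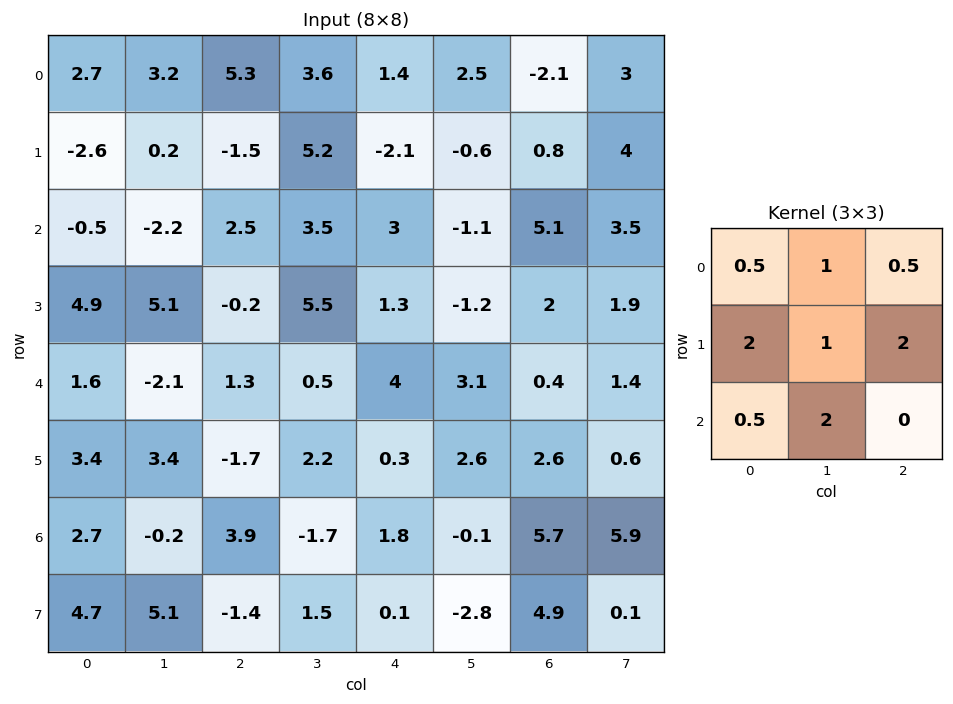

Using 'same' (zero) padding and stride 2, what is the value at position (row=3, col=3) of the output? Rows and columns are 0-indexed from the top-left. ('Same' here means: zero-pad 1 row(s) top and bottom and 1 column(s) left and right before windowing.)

The receptive field on the zero-padded input at this output position is [2.6 2.6 0.6 / -0.1 5.7 5.9 / -2.8 4.9 0.1]. Elementwise product with the kernel and sum: 2.6·0.5 + 2.6·1 + 0.6·0.5 + -0.1·2 + 5.7·1 + 5.9·2 + -2.8·0.5 + 4.9·2.

29.9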